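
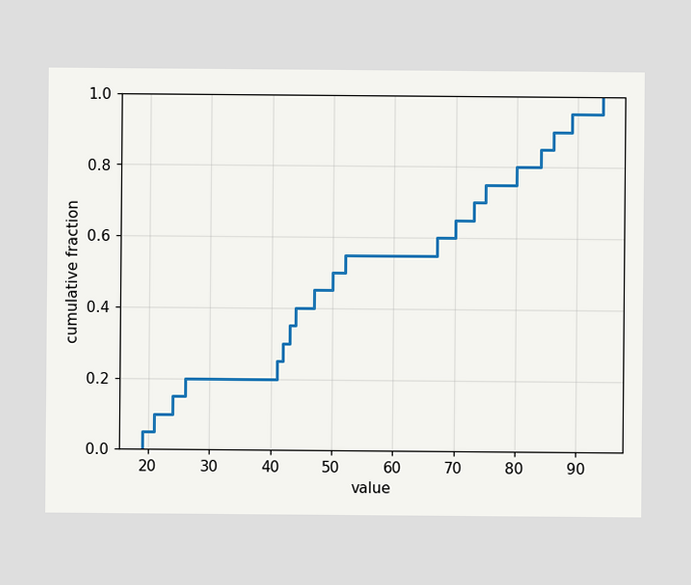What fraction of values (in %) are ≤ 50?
50%

At x=50 the ECDF step is at 50%.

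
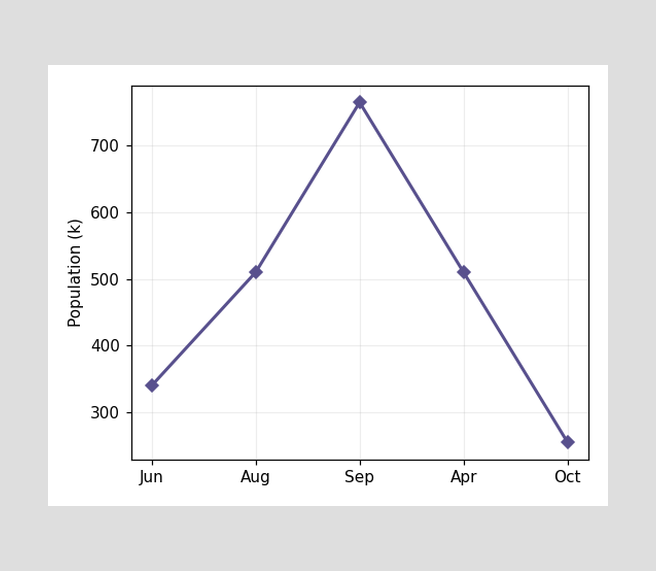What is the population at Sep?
765k

At Sep, the line is at 765k.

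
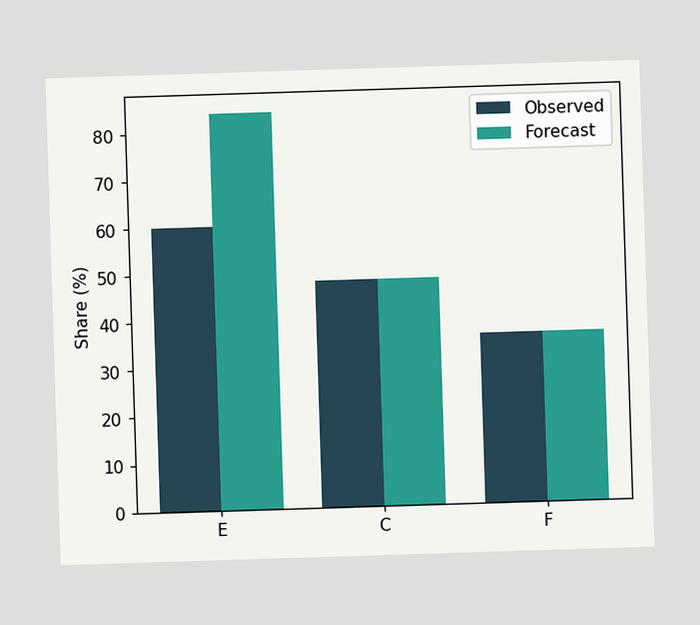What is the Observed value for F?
36%

The Observed bar at F reaches 36% on the y-axis.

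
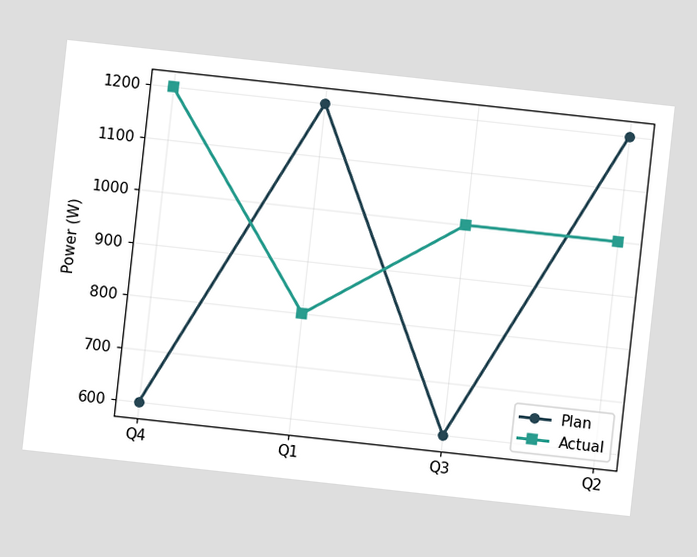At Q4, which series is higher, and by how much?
The chart is tilted about 6° clockwise. At Q4, Actual sits above the other line by 600W.

Actual, by 600W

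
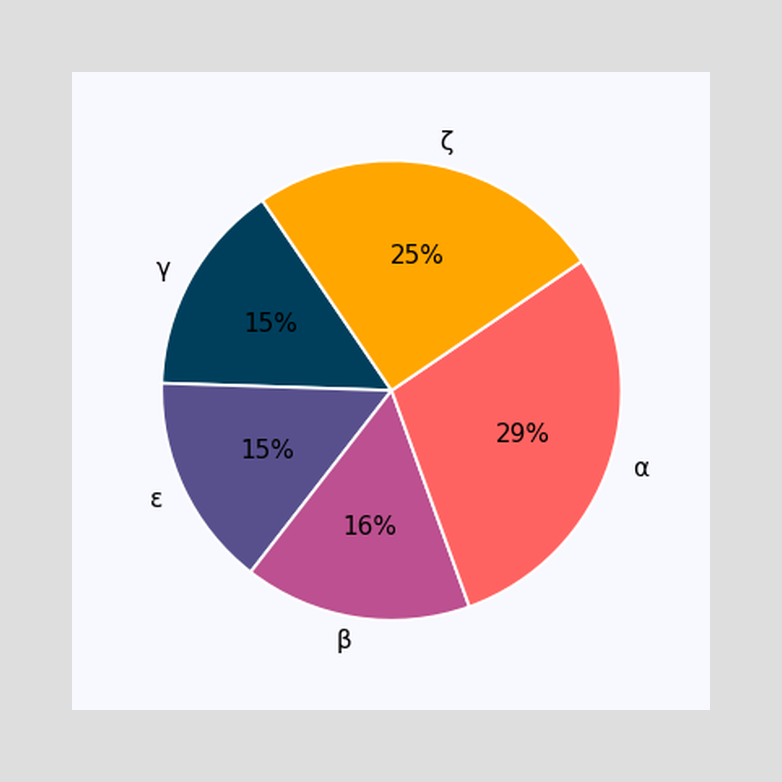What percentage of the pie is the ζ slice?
25%

The ζ slice takes up 25% of the pie.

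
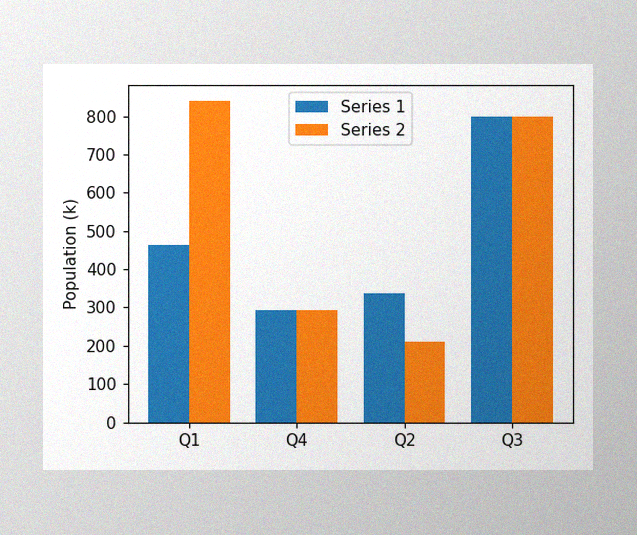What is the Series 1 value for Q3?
The image has some photo noise and uneven lighting. The Series 1 bar at Q3 reaches 798k on the y-axis.

798k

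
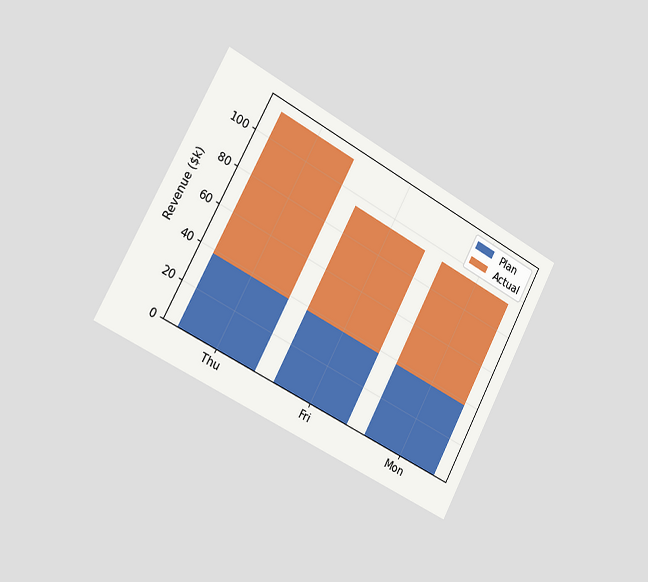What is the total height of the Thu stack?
The chart is tilted about 28° clockwise and viewed slightly from the left. The Thu stack's top reaches $114k on the y-axis.

$114k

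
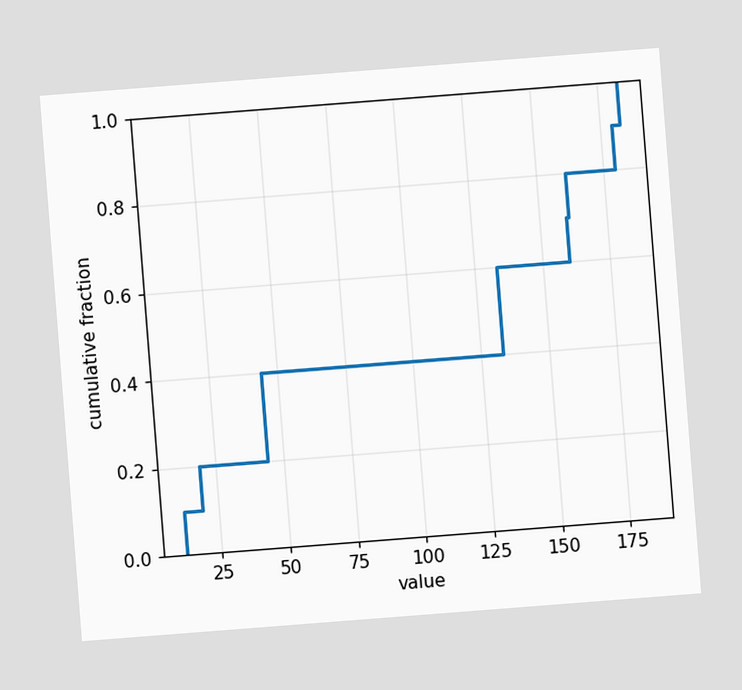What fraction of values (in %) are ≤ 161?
The chart is tilted about 4° counter-clockwise. At x=161 the ECDF step is at 80%.

80%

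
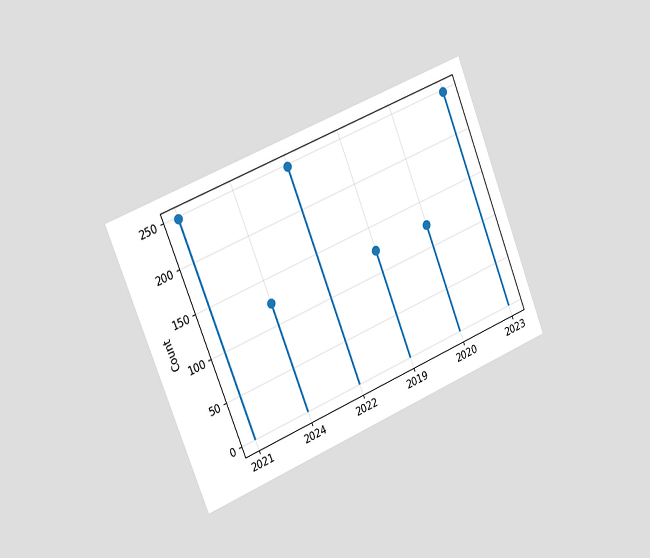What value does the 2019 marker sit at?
The chart is tilted about 22° counter-clockwise and viewed slightly from the left. The 2019 marker sits at 124.

124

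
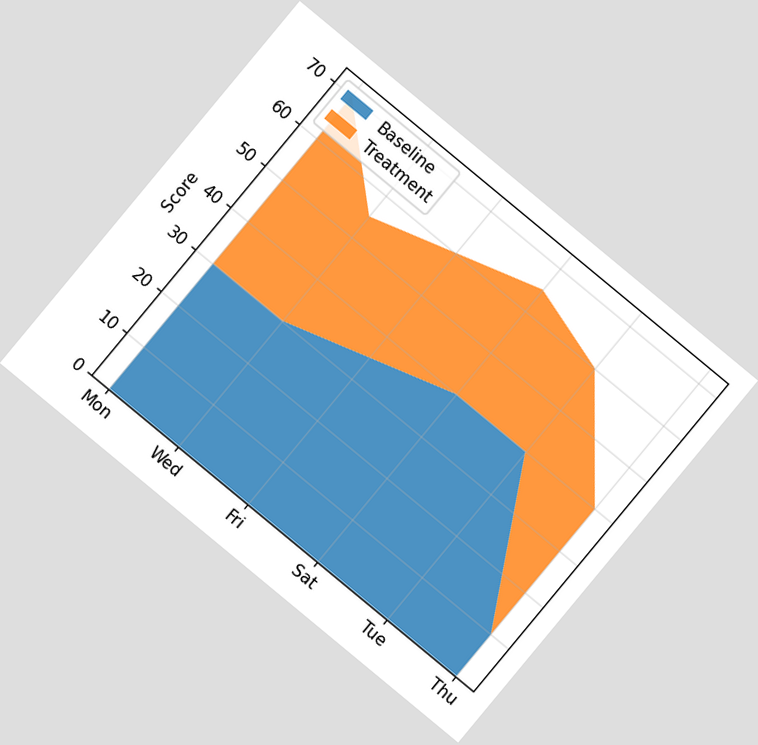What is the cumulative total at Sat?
The chart is tilted about 40° clockwise. The stacked total at Sat reaches 65.

65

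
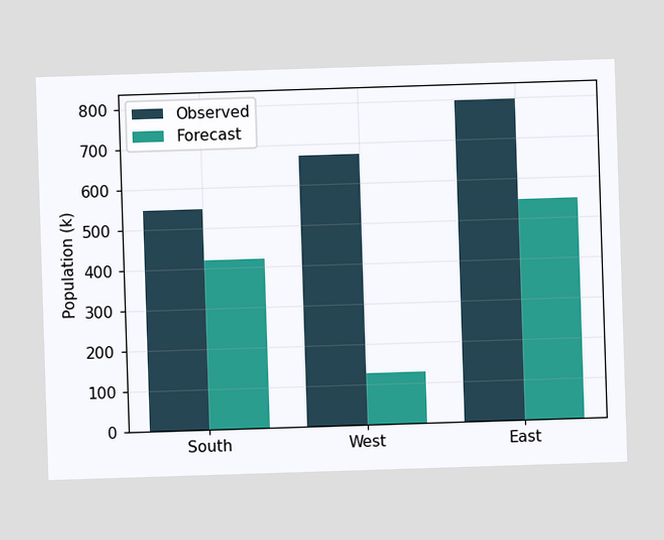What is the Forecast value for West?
The Forecast bar at West reaches 126k on the y-axis.

126k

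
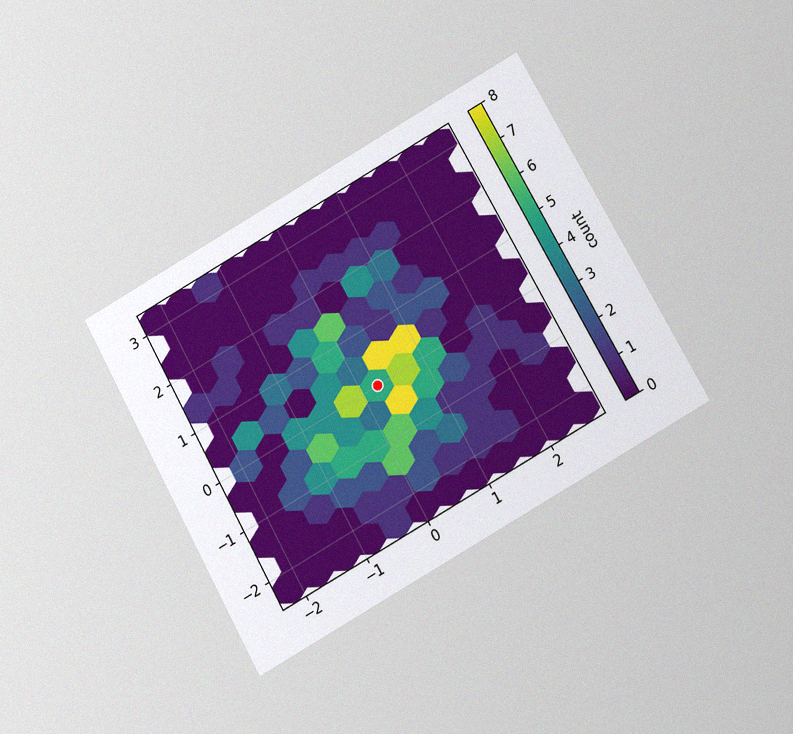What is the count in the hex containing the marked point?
5

The chart is tilted about 29° counter-clockwise and viewed at a slight angle, with some photo noise. The marked hex reads 5 on the colorbar.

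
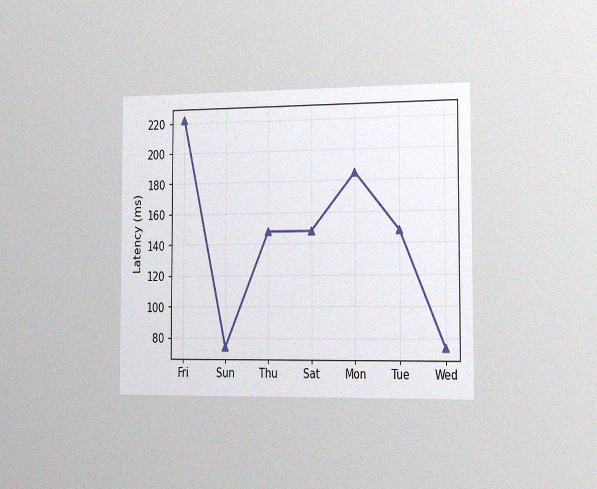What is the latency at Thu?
148ms

The chart is viewed slightly from the right, with some photo noise. At Thu, the line is at 148ms.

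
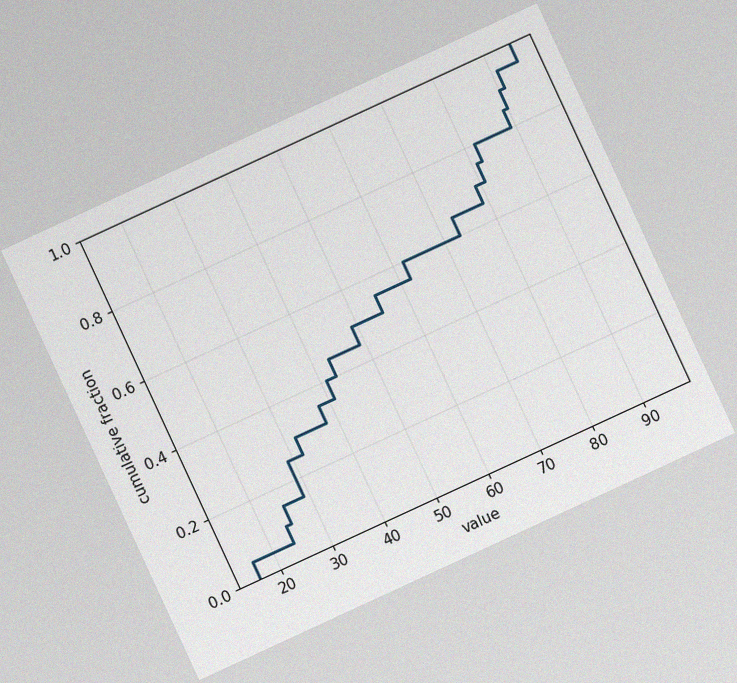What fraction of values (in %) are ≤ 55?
The chart is tilted about 25° counter-clockwise, with some photo noise. At x=55 the ECDF step is at 55%.

55%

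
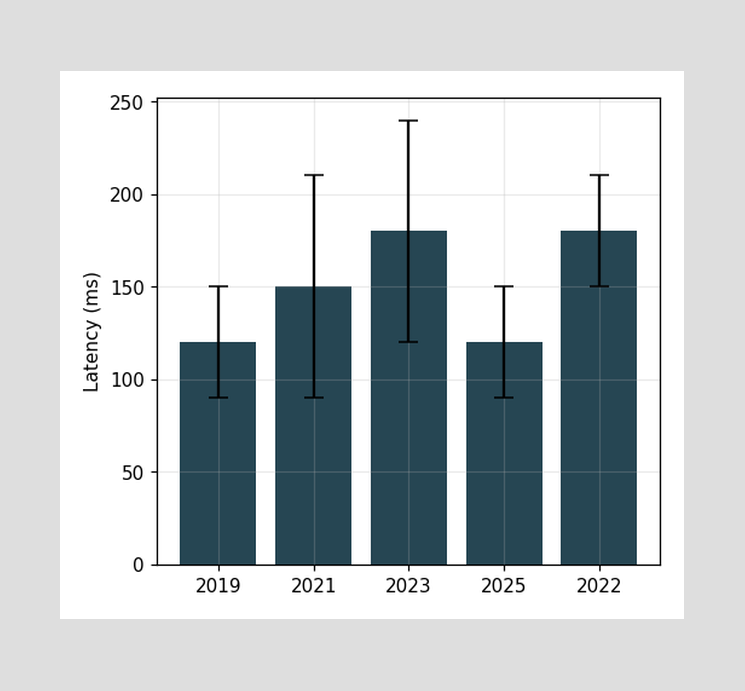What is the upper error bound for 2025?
The 2025 bar's upper whisker reaches 150ms.

150ms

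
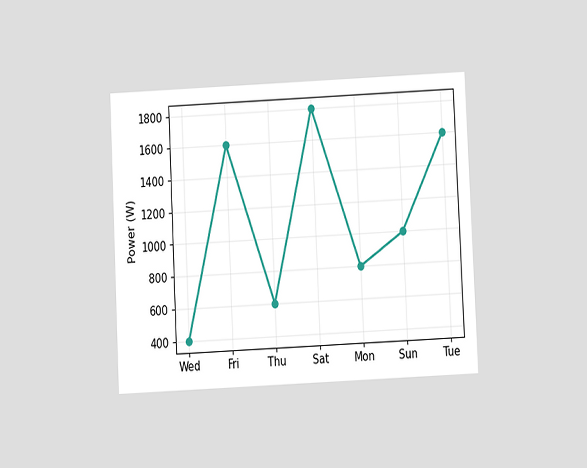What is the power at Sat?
The chart is tilted about 3° counter-clockwise and viewed at a slight angle. At Sat, the line is at 1800W.

1800W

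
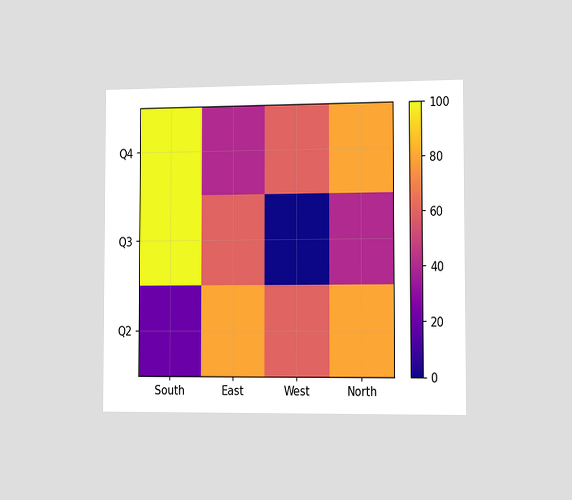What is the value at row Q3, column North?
40

The chart is viewed slightly from the right. Matching cell (Q3, North) against the colorbar gives 40.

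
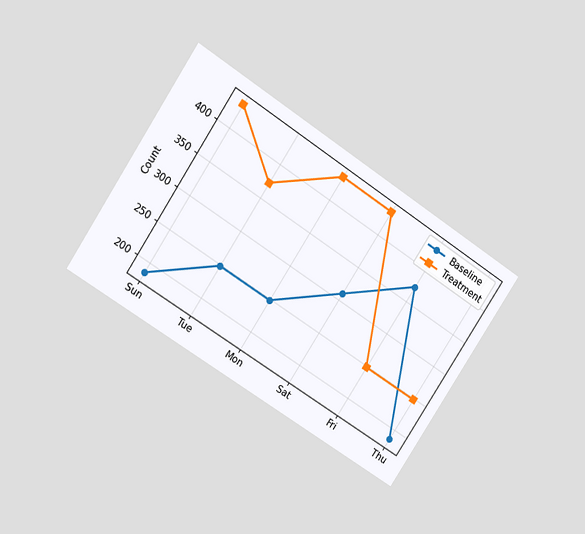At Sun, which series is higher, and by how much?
Treatment, by 248

The chart is tilted about 33° clockwise and viewed at a slight angle. At Sun, Treatment sits above the other line by 248.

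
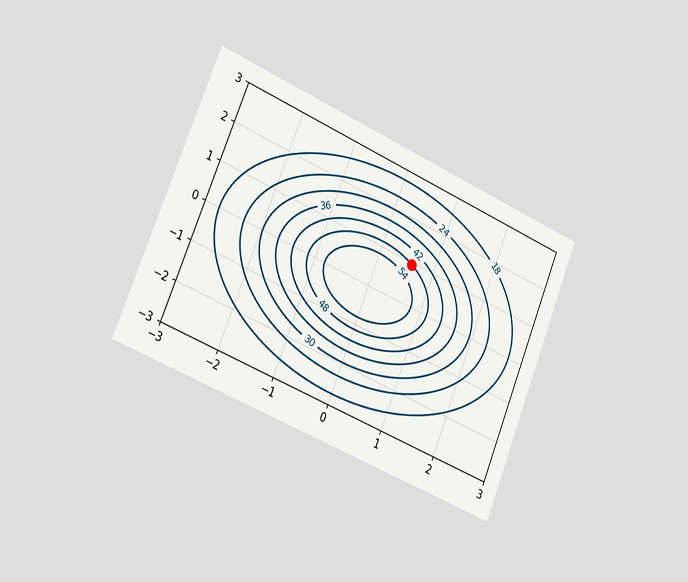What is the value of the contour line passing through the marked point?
The chart is tilted about 23° clockwise and viewed slightly from the left. The marked point sits on the contour labelled 48.

48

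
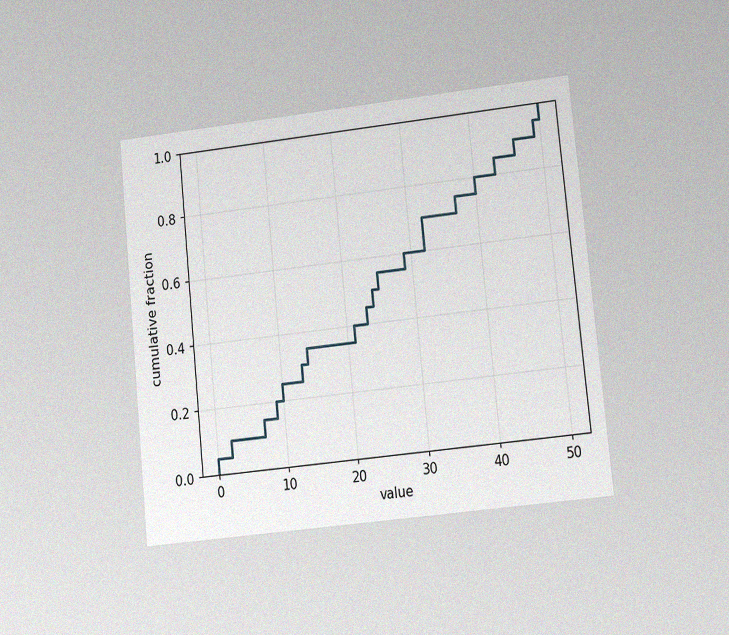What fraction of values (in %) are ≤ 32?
70%

The chart is tilted about 6° counter-clockwise and viewed at a slight angle, with some photo noise. At x=32 the ECDF step is at 70%.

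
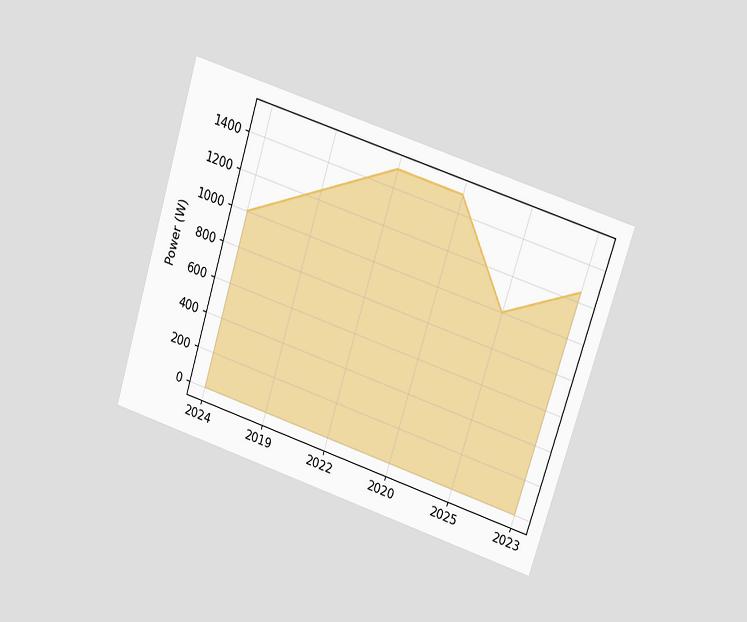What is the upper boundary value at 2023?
1250W

The chart is tilted about 17° clockwise and viewed at a slight angle. At 2023 the upper boundary is at 1250W.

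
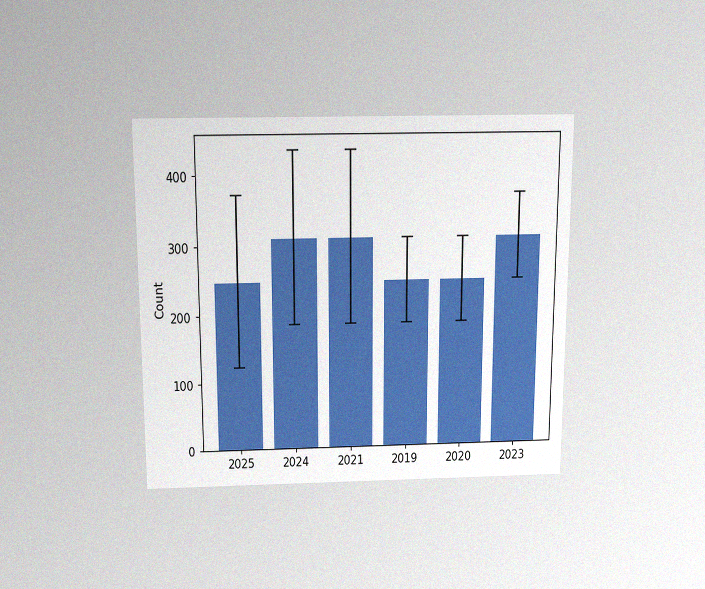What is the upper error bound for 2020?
The chart is viewed slightly from above, with some photo noise. The 2020 bar's upper whisker reaches 310.

310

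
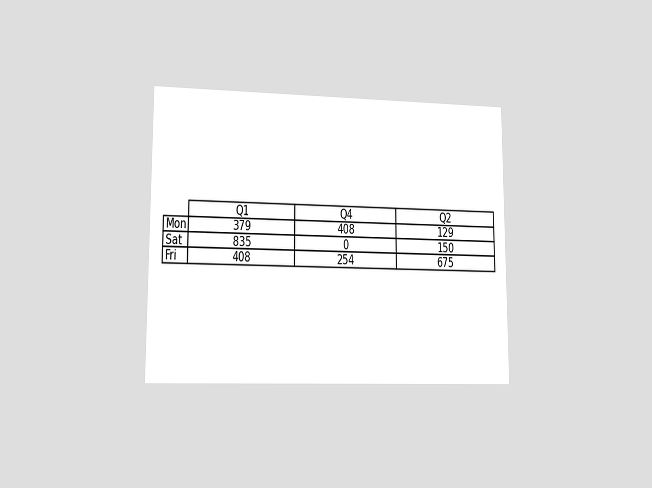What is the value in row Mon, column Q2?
129

The chart is viewed at a slight angle. The (Mon, Q2) cell reads 129.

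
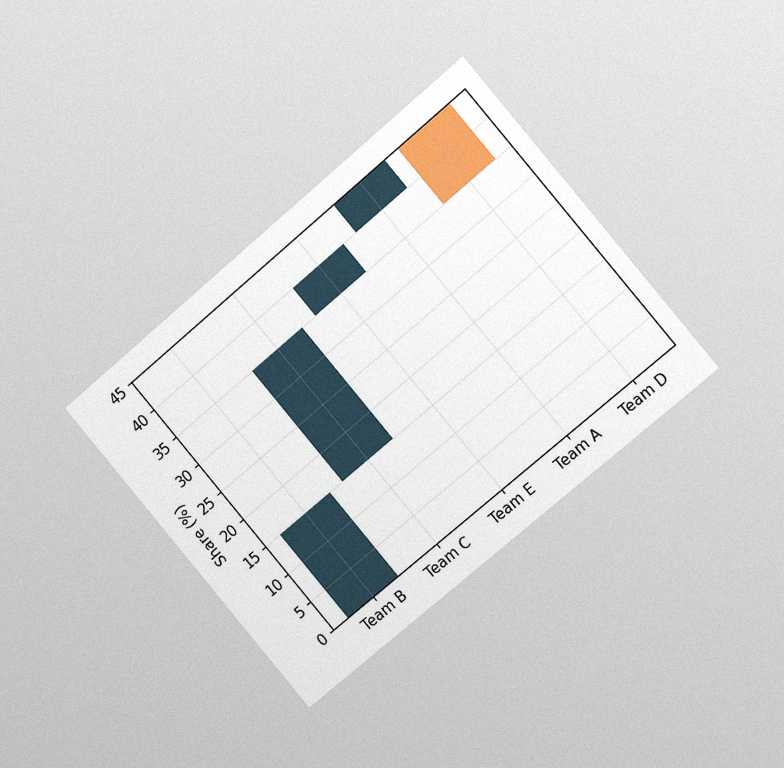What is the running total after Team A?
The chart is tilted about 40° counter-clockwise and viewed at a slight angle, with some photo noise. After Team A the running total reaches 45%.

45%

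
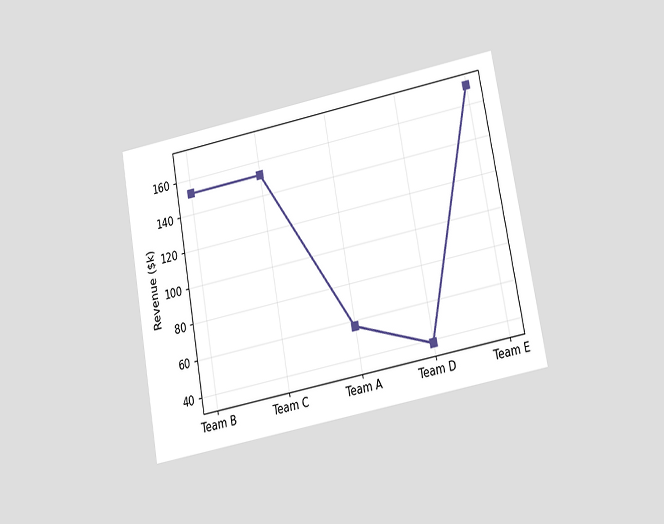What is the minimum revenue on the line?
$38k

The chart is tilted about 10° counter-clockwise and viewed slightly from below. The lowest point is at Team D, and reading across to the y-axis gives $38k.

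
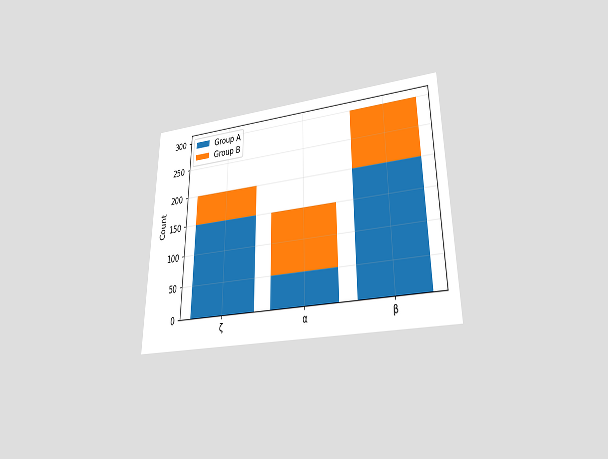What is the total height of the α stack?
150

The chart is viewed slightly from below. The α stack's top reaches 150 on the y-axis.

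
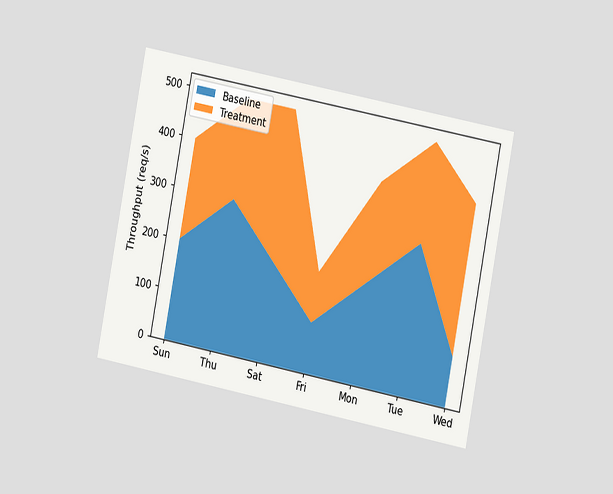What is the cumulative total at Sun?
400req/s

The chart is tilted about 11° clockwise and viewed slightly from the right. The stacked total at Sun reaches 400req/s.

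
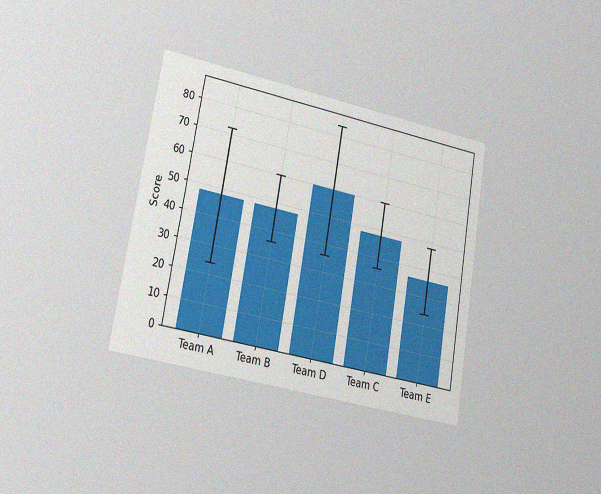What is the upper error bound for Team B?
60

The chart is tilted about 10° clockwise and viewed slightly from the left, with some photo noise. The Team B bar's upper whisker reaches 60.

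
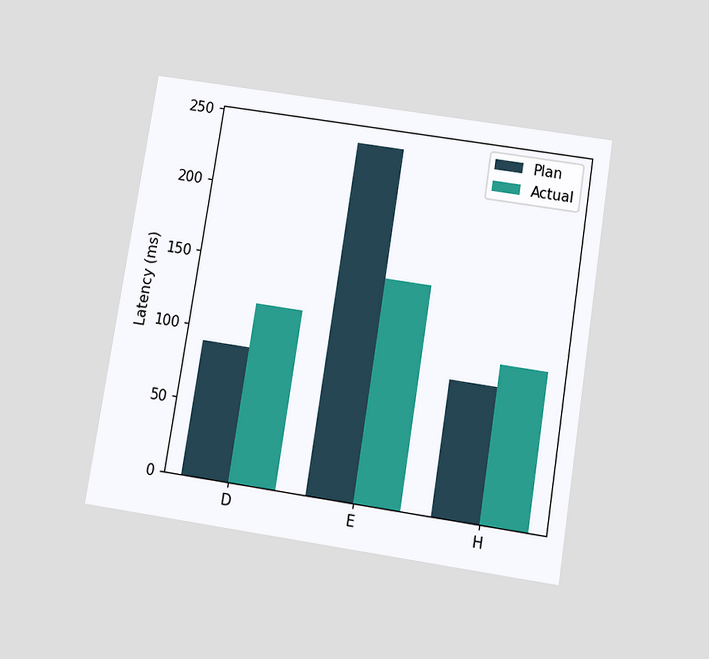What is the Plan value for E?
240ms

The chart is tilted about 9° clockwise and viewed slightly from below. The Plan bar at E reaches 240ms on the y-axis.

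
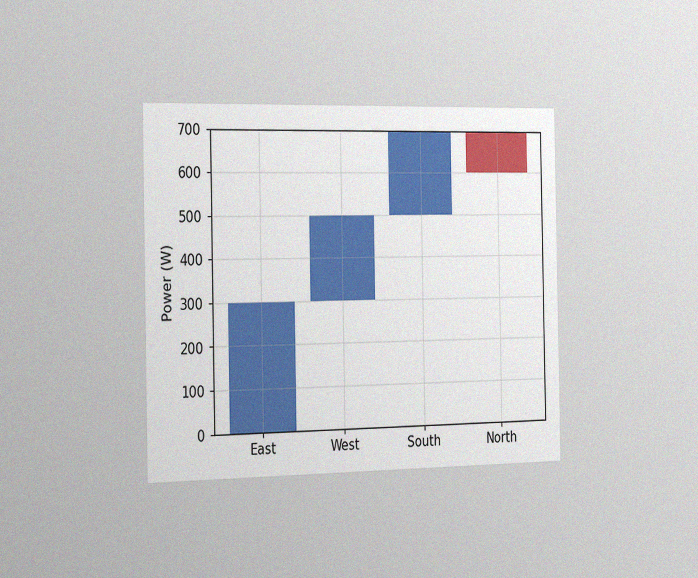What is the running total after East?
300W

The chart is viewed slightly from the left, with some photo noise. After East the running total reaches 300W.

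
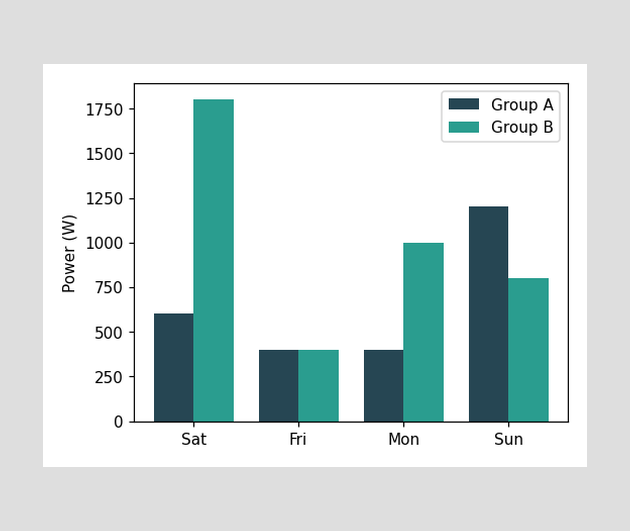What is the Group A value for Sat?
The Group A bar at Sat reaches 600W on the y-axis.

600W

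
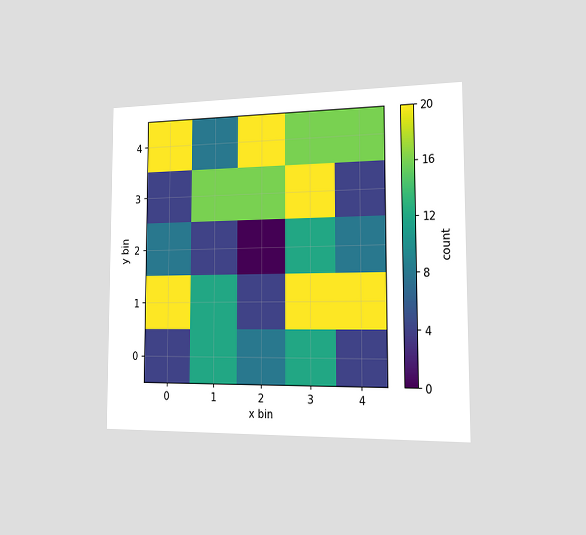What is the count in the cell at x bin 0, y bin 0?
The chart is viewed slightly from the right. Matching the cell (0, 0) against the colorbar gives 4.

4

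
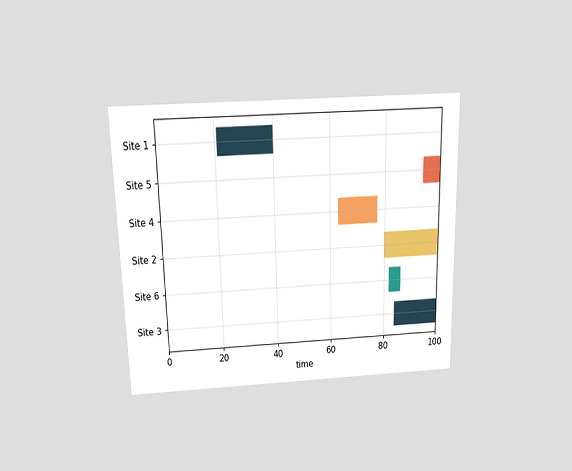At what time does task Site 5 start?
The chart is viewed slightly from above. The Site 5 bar begins at t=94.

94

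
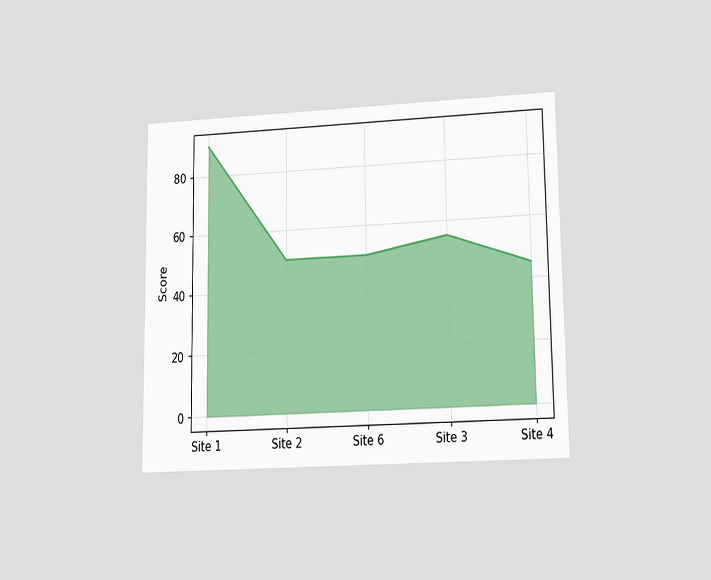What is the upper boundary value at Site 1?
The chart is viewed at a slight angle. At Site 1 the upper boundary is at 90.

90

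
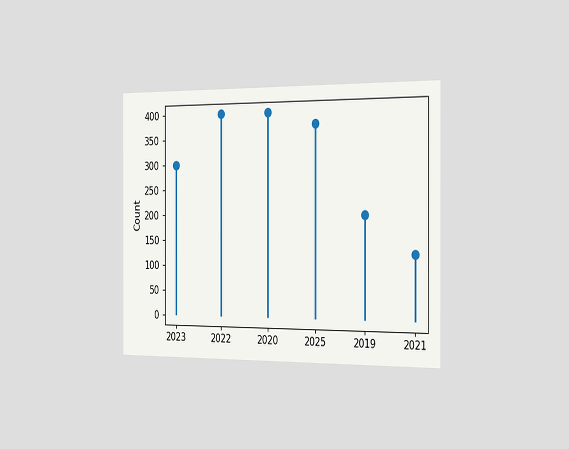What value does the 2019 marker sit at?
200

The chart is viewed slightly from the right. The 2019 marker sits at 200.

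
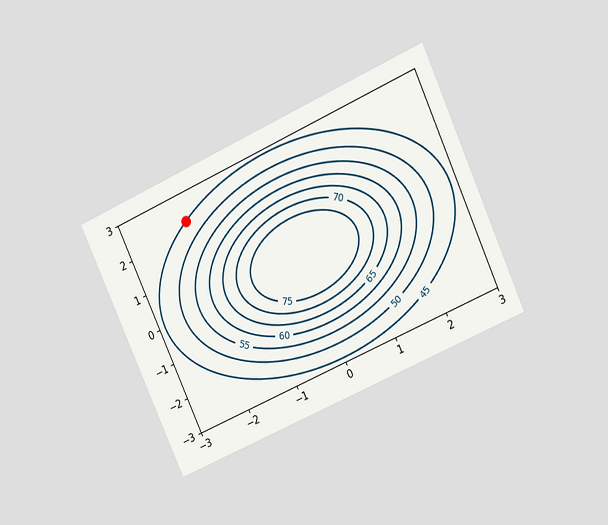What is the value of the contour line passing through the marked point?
45

The chart is tilted about 25° counter-clockwise and viewed at a slight angle. The marked point sits on the contour labelled 45.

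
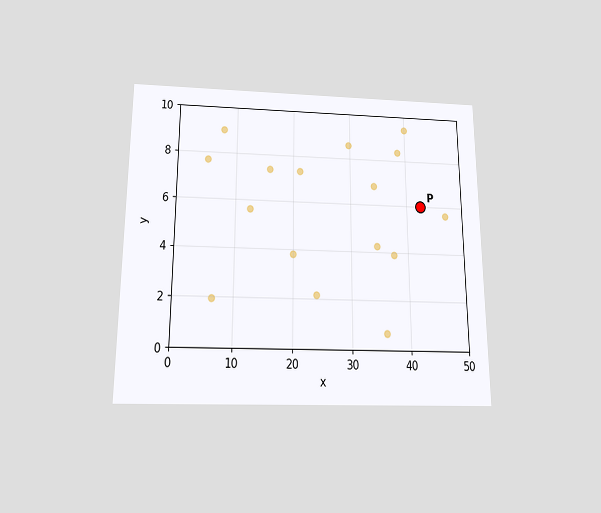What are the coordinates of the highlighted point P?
The chart is viewed slightly from below. Following the gridlines from P to each axis, P sits at (42.5, 6).

(42.5, 6)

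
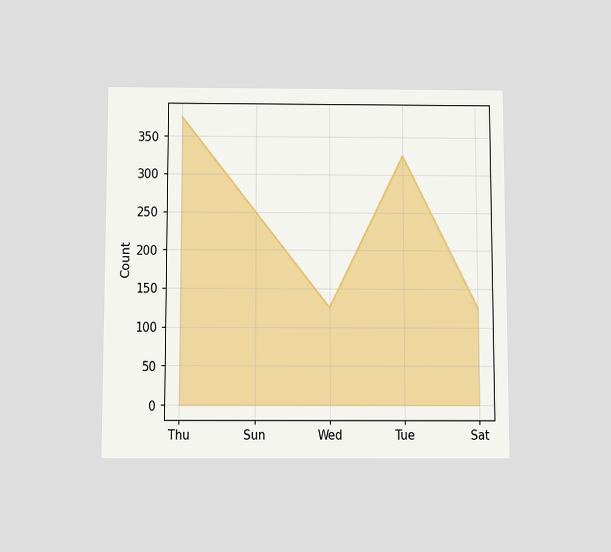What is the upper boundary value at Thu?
375

The chart is viewed slightly from below. At Thu the upper boundary is at 375.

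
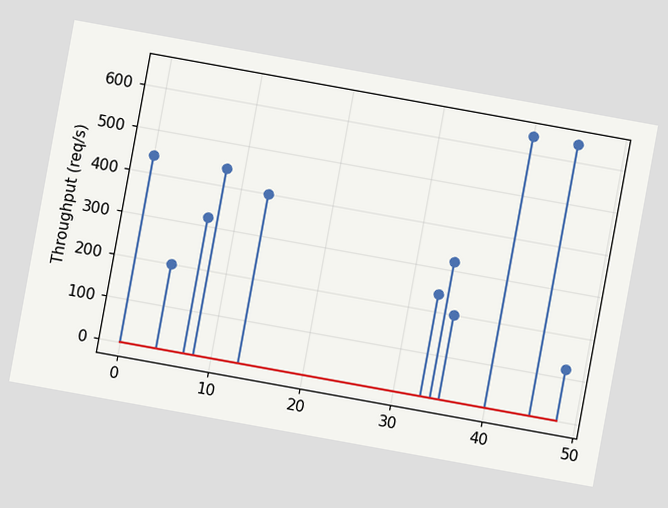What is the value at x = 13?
400req/s

The chart is tilted about 10° clockwise. The stem at x=13 reaches 400req/s.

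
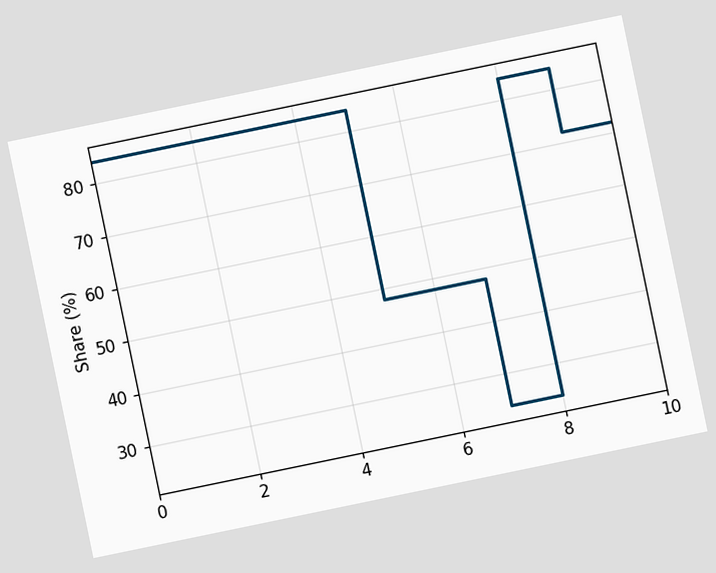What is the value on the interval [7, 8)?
24%

The chart is tilted about 12° counter-clockwise. On [7, 8) the step sits at 24%.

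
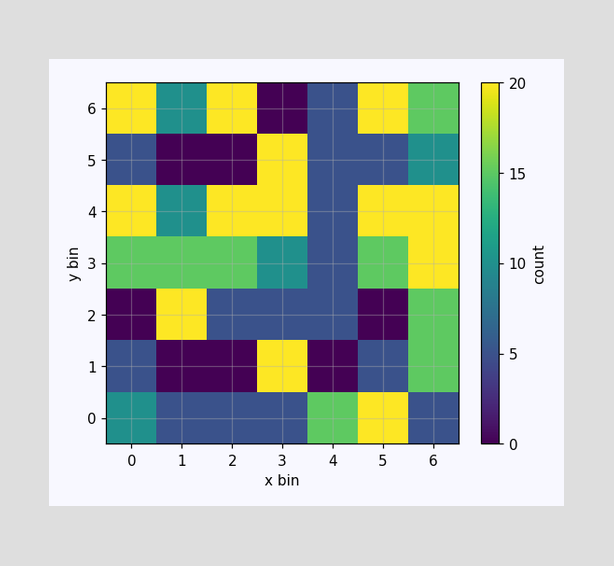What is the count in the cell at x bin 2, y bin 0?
Matching the cell (2, 0) against the colorbar gives 5.

5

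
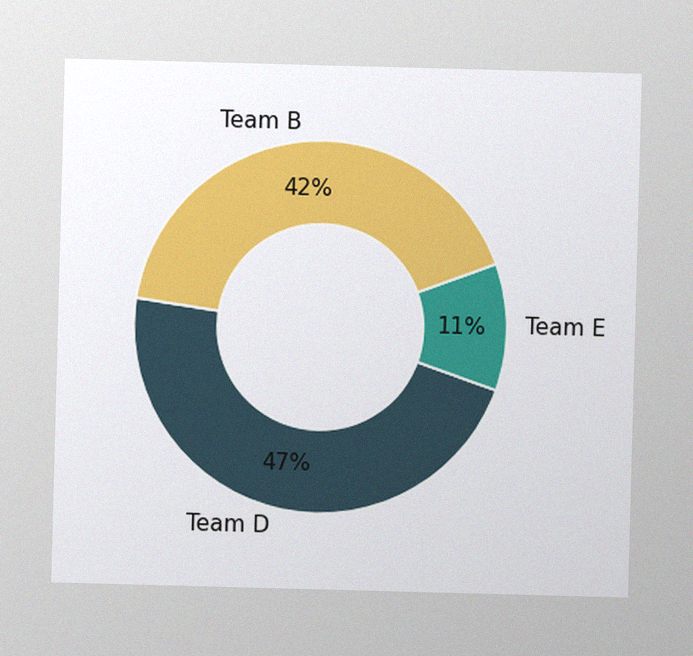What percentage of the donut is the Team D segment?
The image has some photo noise and uneven lighting. The Team D segment takes up 47% of the ring.

47%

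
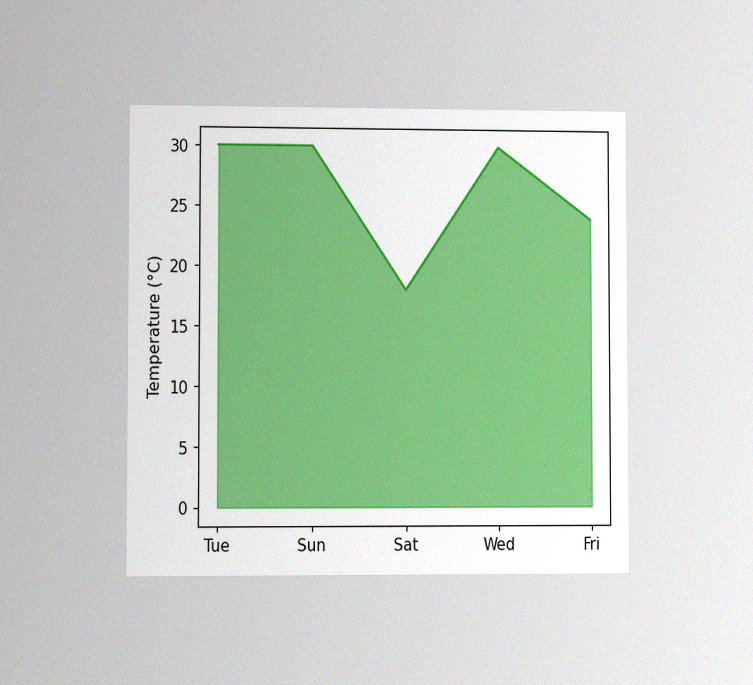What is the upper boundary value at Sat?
The chart is viewed at a slight angle, with some photo noise. At Sat the upper boundary is at 18°C.

18°C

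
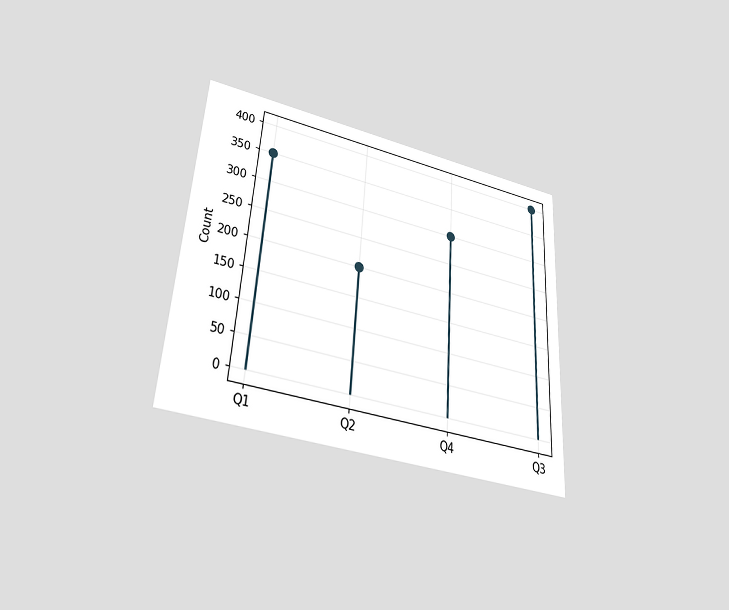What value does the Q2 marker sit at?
200

The chart is tilted about 4° clockwise and viewed slightly from below. The Q2 marker sits at 200.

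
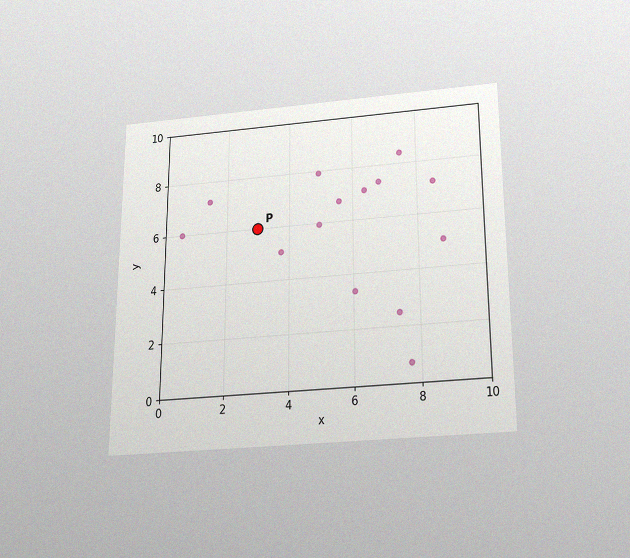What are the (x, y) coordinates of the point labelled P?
(3, 6)

The chart is viewed slightly from below, with some photo noise. Following the gridlines from P to each axis, P sits at (3, 6).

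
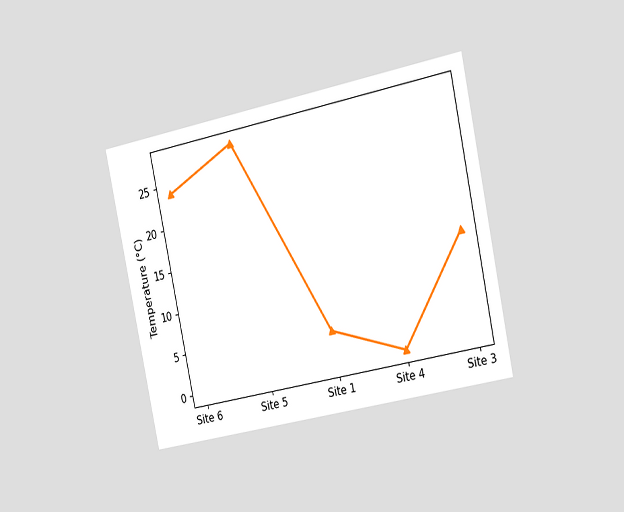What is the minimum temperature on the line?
0°C

The chart is tilted about 12° counter-clockwise and viewed slightly from the right. The lowest point is at Site 4, and reading across to the y-axis gives 0°C.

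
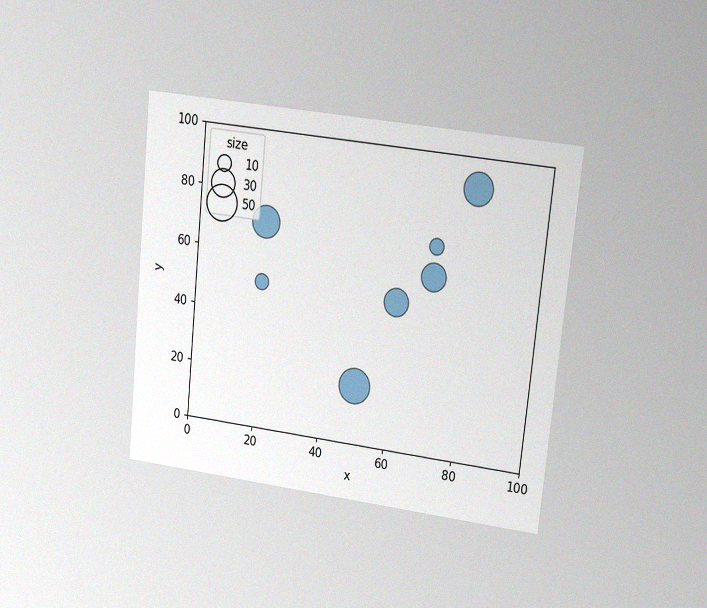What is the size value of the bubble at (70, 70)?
The chart is tilted about 6° clockwise and viewed at a slight angle, with some photo noise. Matching the bubble at (70, 70) against the size legend gives 10.

10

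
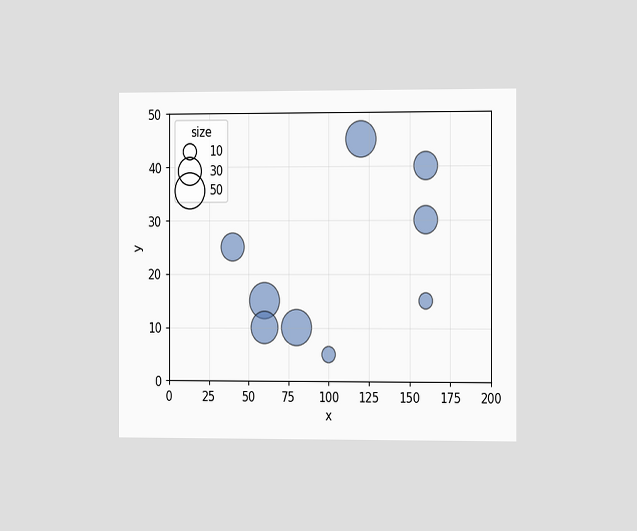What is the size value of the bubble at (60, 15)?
The chart is viewed slightly from the right. Matching the bubble at (60, 15) against the size legend gives 50.

50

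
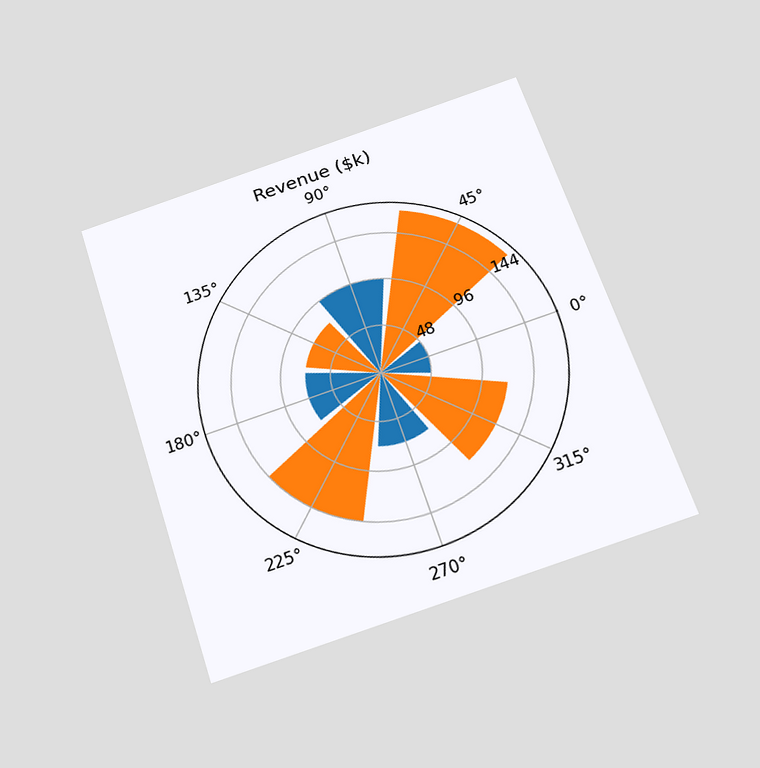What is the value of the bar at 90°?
The chart is tilted about 18° counter-clockwise and viewed slightly from below. The bar at 90° reaches $96k on the radial axis.

$96k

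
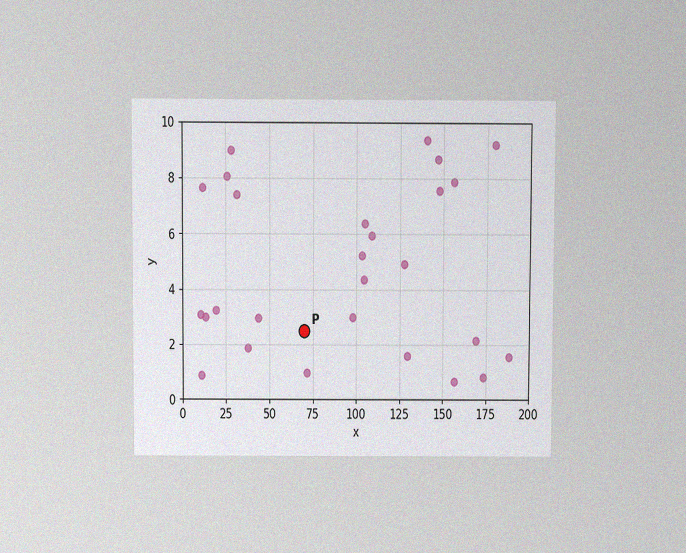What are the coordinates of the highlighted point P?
(70, 2.5)

The chart is viewed slightly from above, with some photo noise. Following the gridlines from P to each axis, P sits at (70, 2.5).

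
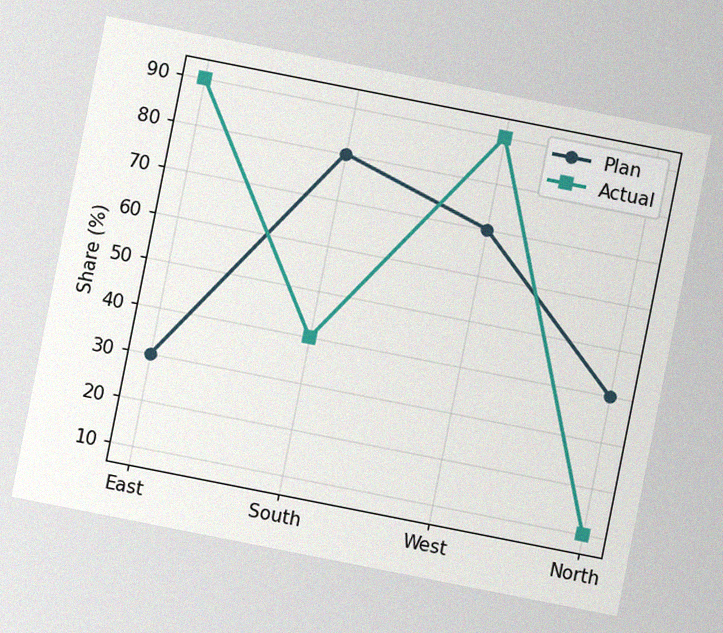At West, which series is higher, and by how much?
Actual, by 20%

The chart is tilted about 11° clockwise, with some photo noise. At West, Actual sits above the other line by 20%.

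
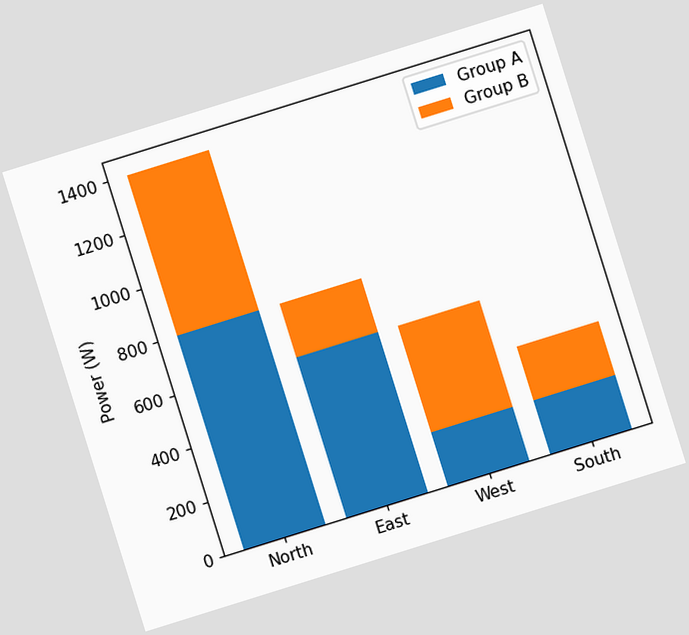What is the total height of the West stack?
600W

The chart is tilted about 17° counter-clockwise. The West stack's top reaches 600W on the y-axis.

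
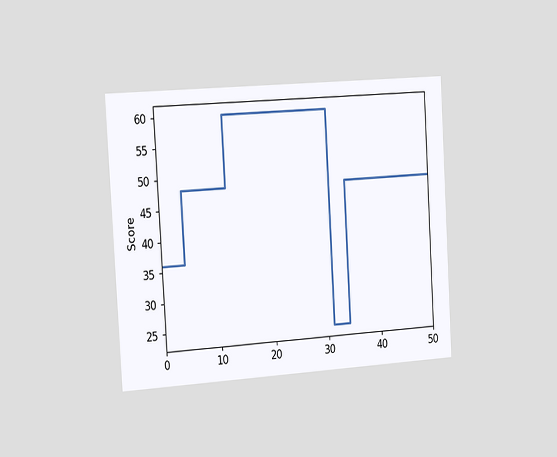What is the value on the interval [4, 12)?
48

The chart is tilted about 3° counter-clockwise and viewed slightly from the left. On [4, 12) the step sits at 48.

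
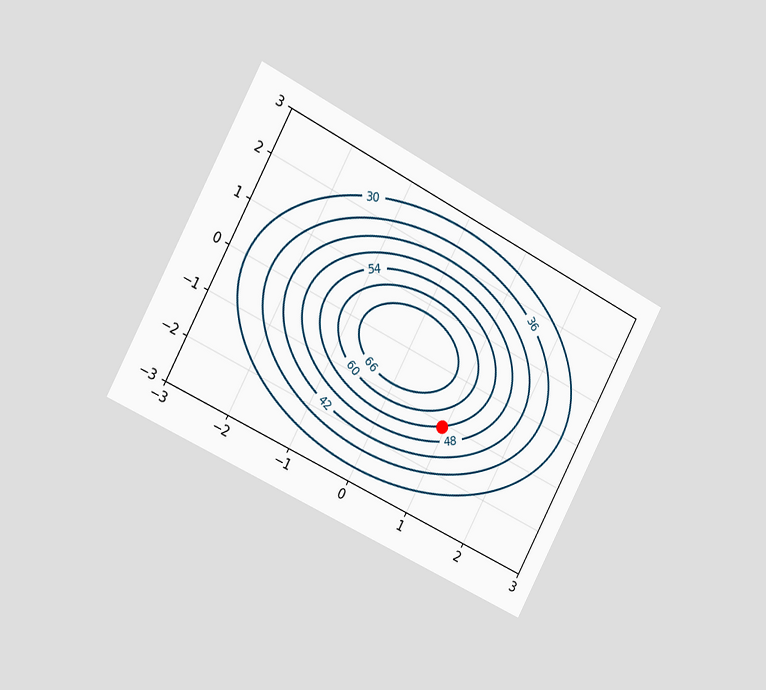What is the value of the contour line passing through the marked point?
The chart is tilted about 28° clockwise and viewed slightly from the left. The marked point sits on the contour labelled 54.

54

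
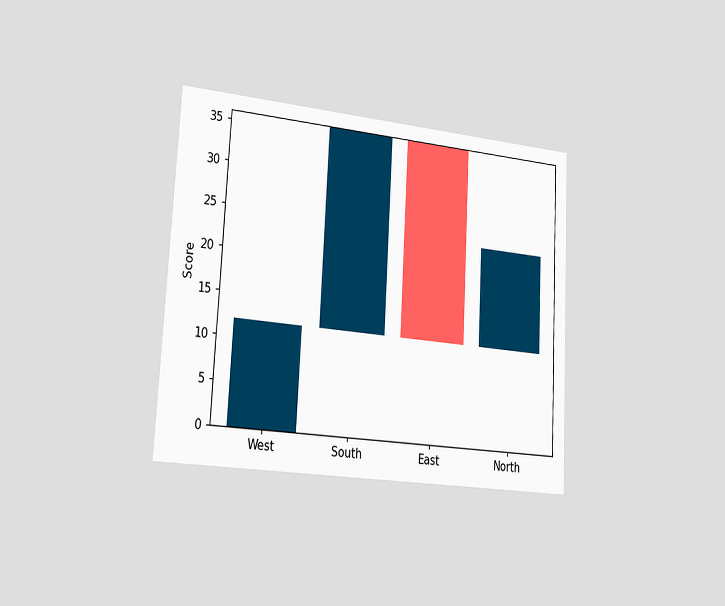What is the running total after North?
The chart is tilted about 3° clockwise and viewed slightly from the left. After North the running total reaches 24.

24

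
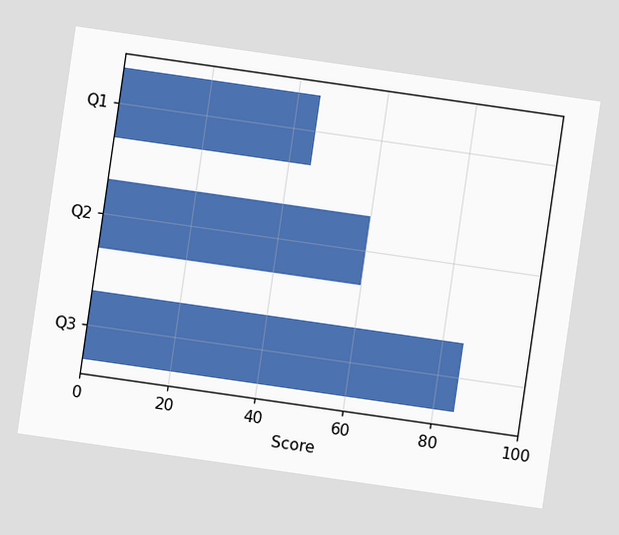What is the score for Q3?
85

The chart is tilted about 8° clockwise. Reading along the chart's x-axis, the Q3 bar reaches 85.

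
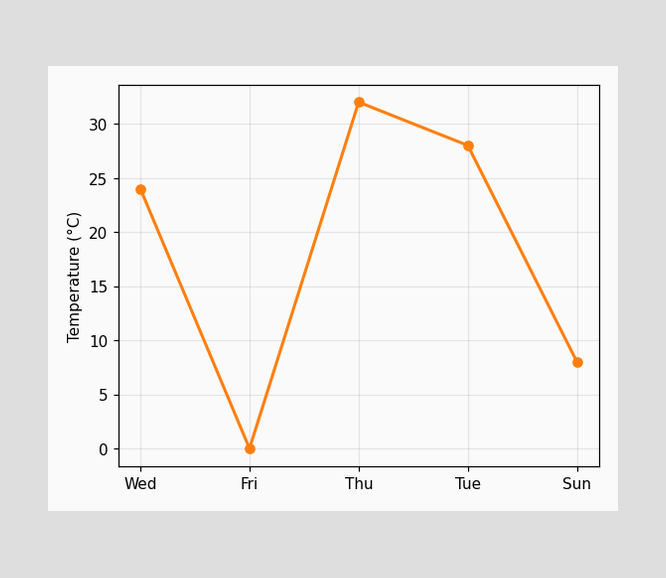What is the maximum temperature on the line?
The highest point is at Thu, and reading across to the y-axis gives 32°C.

32°C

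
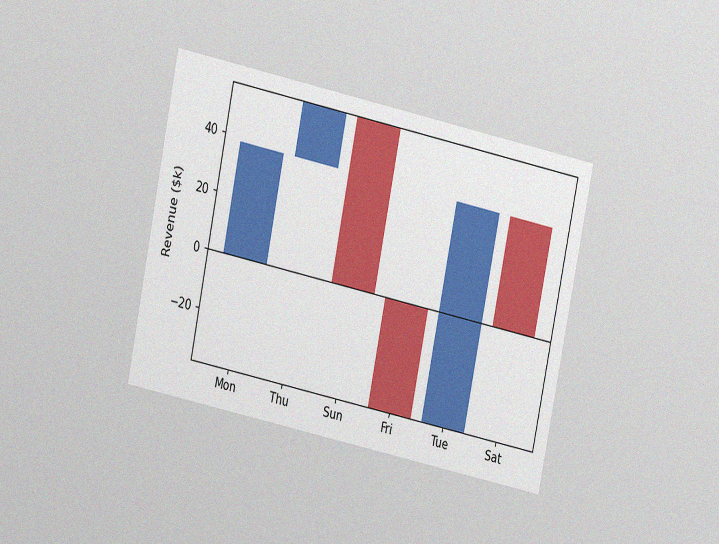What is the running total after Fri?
$-38k

The chart is tilted about 12° clockwise and viewed at a slight angle, with some photo noise. After Fri the running total reaches $-38k.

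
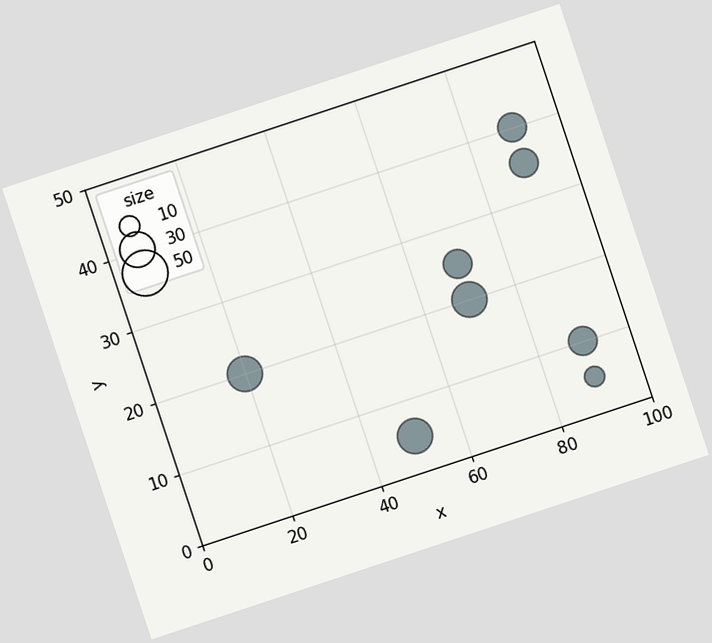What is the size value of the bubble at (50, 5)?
The chart is tilted about 18° counter-clockwise. Matching the bubble at (50, 5) against the size legend gives 30.

30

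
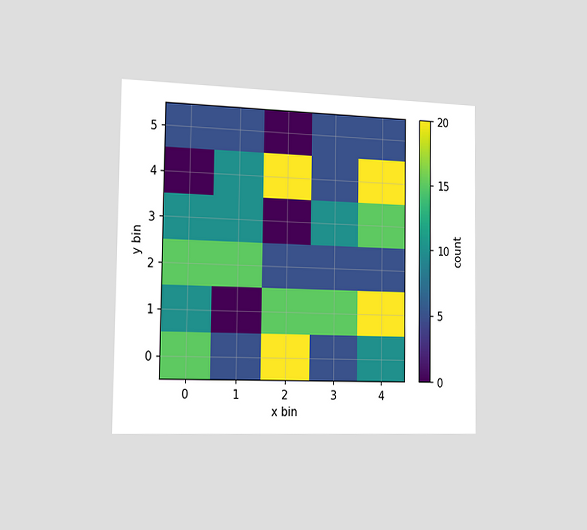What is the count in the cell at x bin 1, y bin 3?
The chart is viewed slightly from the left. Matching the cell (1, 3) against the colorbar gives 10.

10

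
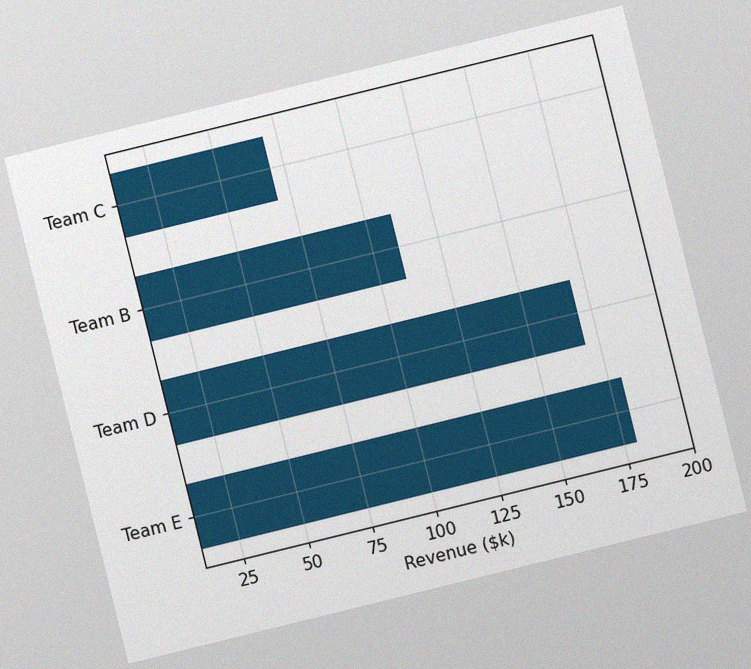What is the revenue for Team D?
$170k

The chart is tilted about 14° counter-clockwise, with some photo noise. Reading along the chart's x-axis, the Team D bar reaches $170k.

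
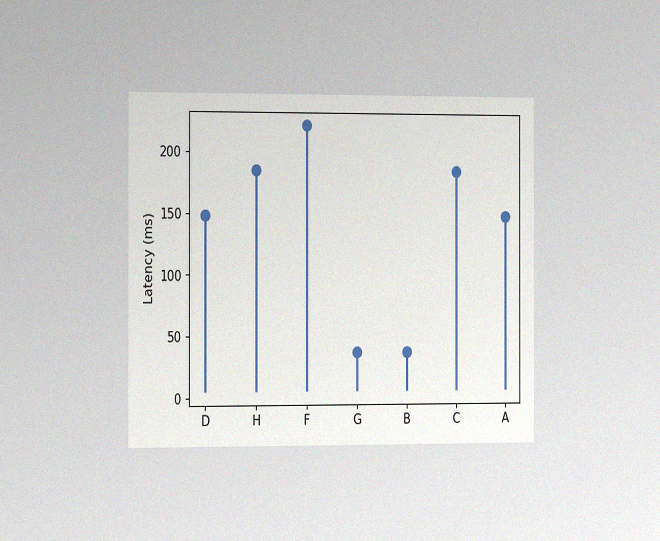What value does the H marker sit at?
185ms

The chart is viewed slightly from the left, with some photo noise. The H marker sits at 185ms.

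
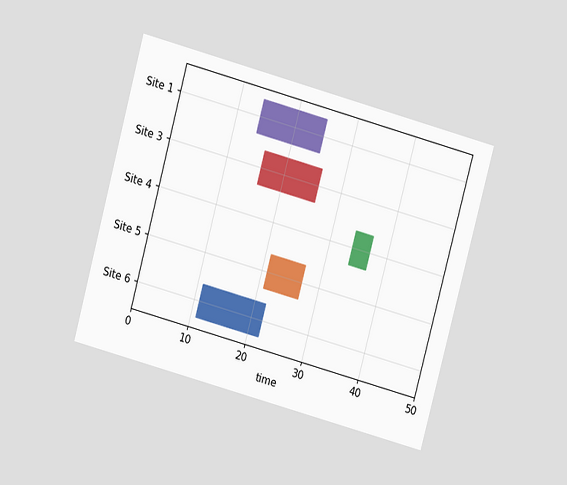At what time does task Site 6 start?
11

The chart is tilted about 15° clockwise and viewed slightly from above. The Site 6 bar begins at t=11.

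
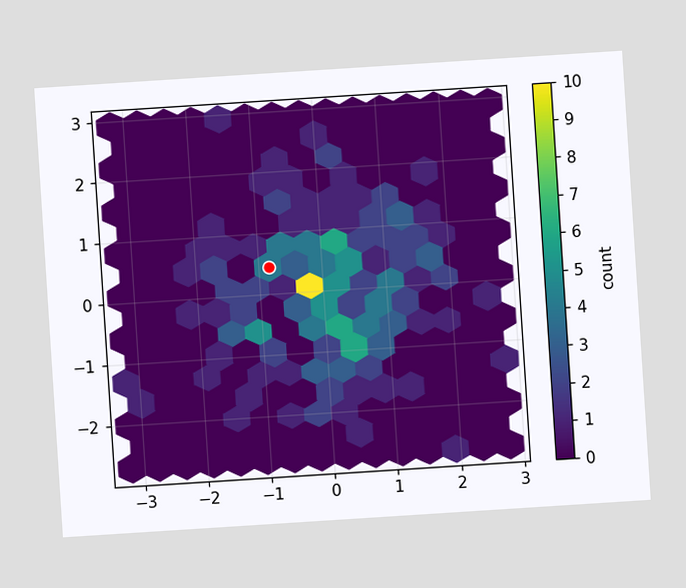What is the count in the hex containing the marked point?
4

The chart is tilted about 4° counter-clockwise. The marked hex reads 4 on the colorbar.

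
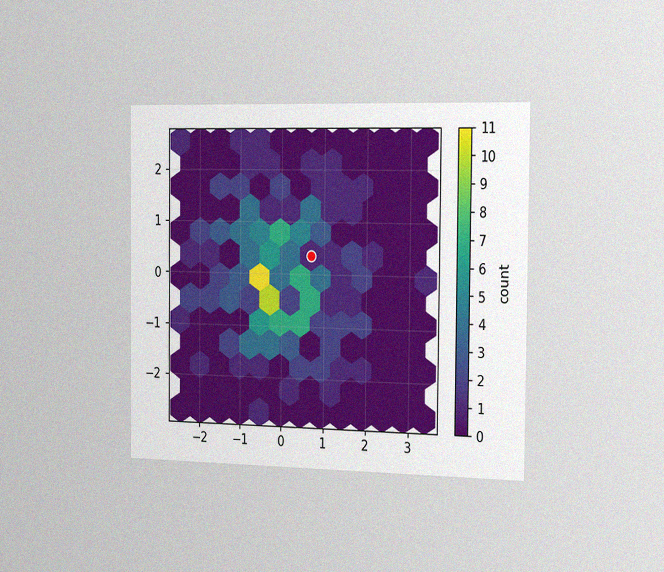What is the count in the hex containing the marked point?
1

The chart is viewed slightly from the right, with some photo noise. The marked hex reads 1 on the colorbar.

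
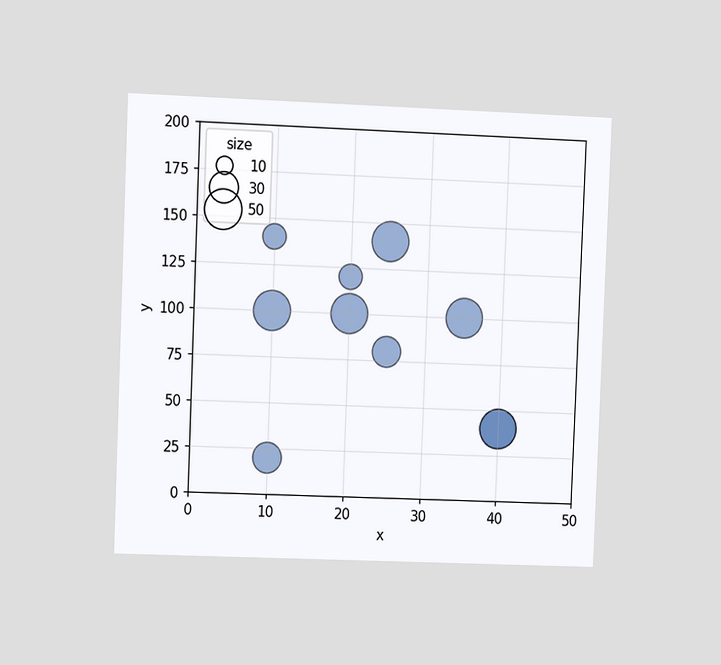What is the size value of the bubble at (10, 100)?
50

The chart is tilted about 2° clockwise and viewed at a slight angle. Matching the bubble at (10, 100) against the size legend gives 50.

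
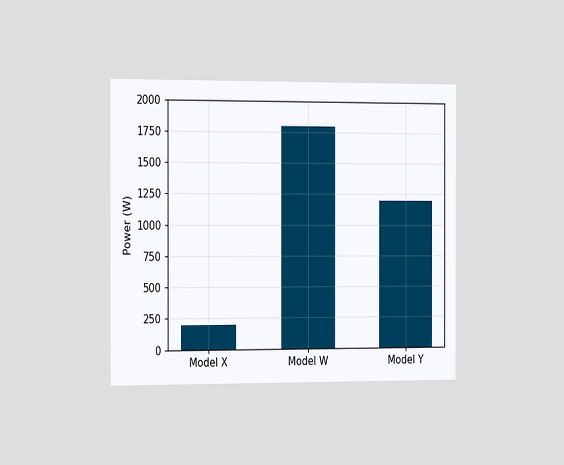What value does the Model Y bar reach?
1200W

The chart is viewed slightly from the left. Reading along the chart's y-axis, the Model Y bar reaches 1200W.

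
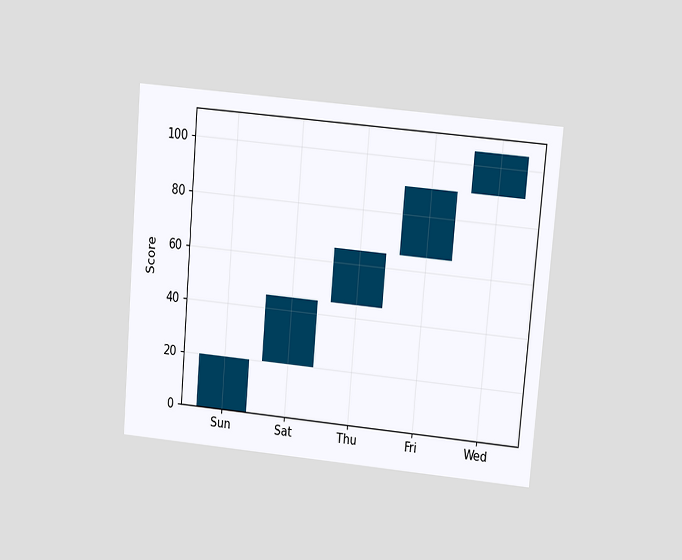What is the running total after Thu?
The chart is tilted about 5° clockwise and viewed at a slight angle. After Thu the running total reaches 65.

65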